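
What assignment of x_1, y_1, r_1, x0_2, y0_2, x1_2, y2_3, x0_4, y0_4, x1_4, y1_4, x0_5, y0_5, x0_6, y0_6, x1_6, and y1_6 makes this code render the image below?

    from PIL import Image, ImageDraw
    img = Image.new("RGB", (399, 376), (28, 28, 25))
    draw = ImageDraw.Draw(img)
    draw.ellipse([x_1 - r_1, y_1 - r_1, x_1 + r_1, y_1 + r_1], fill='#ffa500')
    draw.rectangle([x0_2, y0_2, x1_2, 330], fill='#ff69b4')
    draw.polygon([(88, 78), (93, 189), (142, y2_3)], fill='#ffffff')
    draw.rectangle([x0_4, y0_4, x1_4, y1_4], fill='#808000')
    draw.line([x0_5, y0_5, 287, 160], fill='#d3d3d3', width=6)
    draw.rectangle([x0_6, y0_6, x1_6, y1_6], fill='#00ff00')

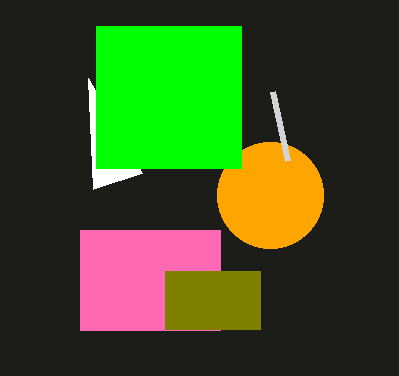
x_1 = 270; y_1 = 195; r_1 = 53; x0_2 = 80; y0_2 = 230; x1_2 = 220; y2_3 = 173; x0_4 = 165; y0_4 = 271; x1_4 = 260; y1_4 = 329; x0_5 = 272; y0_5 = 91; x0_6 = 96; y0_6 = 26; x1_6 = 241; y1_6 = 168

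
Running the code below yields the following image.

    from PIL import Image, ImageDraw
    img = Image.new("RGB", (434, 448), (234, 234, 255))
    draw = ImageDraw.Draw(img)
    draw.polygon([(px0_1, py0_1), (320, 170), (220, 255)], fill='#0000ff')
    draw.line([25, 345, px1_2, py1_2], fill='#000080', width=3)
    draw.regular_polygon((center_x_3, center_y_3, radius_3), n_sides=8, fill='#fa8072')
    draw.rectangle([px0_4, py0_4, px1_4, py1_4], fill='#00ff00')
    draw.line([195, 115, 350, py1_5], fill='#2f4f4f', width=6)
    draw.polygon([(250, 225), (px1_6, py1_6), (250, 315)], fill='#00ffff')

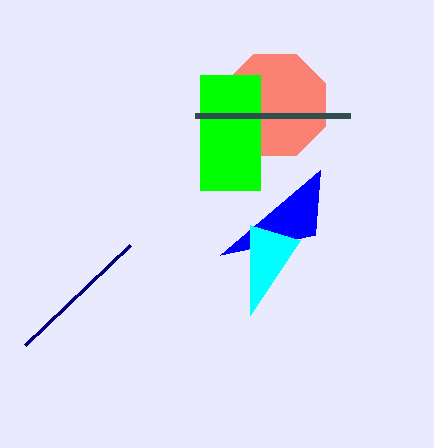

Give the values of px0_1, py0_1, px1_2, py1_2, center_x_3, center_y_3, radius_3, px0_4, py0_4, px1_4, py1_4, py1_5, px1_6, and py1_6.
px0_1 = 315; py0_1 = 235; px1_2 = 130; py1_2 = 245; center_x_3 = 275; center_y_3 = 105; radius_3 = 55; px0_4 = 200; py0_4 = 75; px1_4 = 260; py1_4 = 190; py1_5 = 115; px1_6 = 300; py1_6 = 240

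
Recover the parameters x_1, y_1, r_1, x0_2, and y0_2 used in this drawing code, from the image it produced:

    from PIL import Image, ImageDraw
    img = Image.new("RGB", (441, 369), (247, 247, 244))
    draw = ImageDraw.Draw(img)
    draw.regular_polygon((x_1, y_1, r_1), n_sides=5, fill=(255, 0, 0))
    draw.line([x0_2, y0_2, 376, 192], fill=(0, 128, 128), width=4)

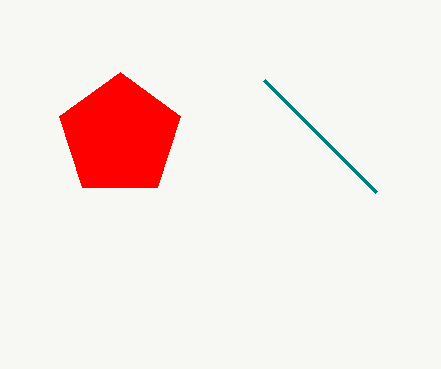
x_1 = 120, y_1 = 136, r_1 = 64, x0_2 = 264, y0_2 = 80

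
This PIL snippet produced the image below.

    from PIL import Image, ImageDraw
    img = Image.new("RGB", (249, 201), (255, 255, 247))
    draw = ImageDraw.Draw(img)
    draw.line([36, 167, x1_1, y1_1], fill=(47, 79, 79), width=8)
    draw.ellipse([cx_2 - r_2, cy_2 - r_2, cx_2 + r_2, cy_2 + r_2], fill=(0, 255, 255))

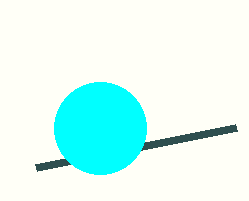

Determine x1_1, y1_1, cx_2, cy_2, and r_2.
x1_1 = 236, y1_1 = 127, cx_2 = 100, cy_2 = 128, r_2 = 46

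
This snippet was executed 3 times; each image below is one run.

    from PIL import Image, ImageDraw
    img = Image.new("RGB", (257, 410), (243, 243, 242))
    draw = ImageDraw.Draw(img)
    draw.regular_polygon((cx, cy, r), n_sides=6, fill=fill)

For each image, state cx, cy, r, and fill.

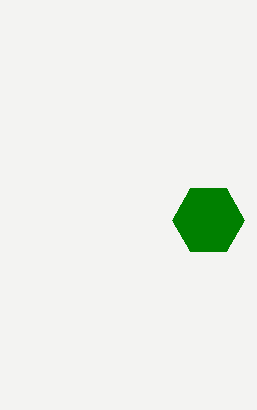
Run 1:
cx = 208, cy = 220, r = 36, fill = 'green'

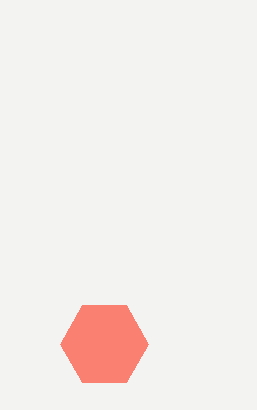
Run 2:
cx = 104; cy = 344; r = 44; fill = 'salmon'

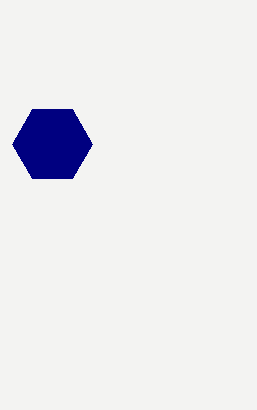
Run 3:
cx = 52, cy = 144, r = 40, fill = 'navy'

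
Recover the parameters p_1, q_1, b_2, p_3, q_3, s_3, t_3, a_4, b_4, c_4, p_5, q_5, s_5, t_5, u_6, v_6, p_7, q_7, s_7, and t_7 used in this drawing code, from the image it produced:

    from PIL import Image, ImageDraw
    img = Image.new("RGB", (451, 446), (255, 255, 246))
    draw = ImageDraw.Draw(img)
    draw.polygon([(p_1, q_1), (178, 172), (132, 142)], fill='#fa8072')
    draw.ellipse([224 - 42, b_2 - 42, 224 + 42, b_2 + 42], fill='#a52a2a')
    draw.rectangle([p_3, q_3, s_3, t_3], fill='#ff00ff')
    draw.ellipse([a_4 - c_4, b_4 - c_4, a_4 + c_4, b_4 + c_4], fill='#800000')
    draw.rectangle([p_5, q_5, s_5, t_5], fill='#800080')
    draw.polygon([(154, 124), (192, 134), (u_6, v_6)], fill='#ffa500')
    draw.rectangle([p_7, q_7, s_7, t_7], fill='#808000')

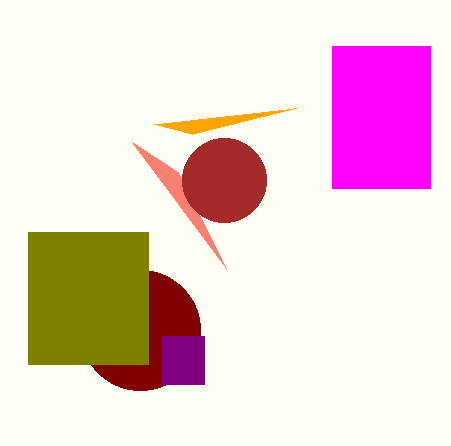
p_1 = 226, q_1 = 268, b_2 = 180, p_3 = 332, q_3 = 46, s_3 = 430, t_3 = 188, a_4 = 140, b_4 = 330, c_4 = 60, p_5 = 162, q_5 = 336, s_5 = 204, t_5 = 384, u_6 = 296, v_6 = 108, p_7 = 28, q_7 = 232, s_7 = 148, t_7 = 364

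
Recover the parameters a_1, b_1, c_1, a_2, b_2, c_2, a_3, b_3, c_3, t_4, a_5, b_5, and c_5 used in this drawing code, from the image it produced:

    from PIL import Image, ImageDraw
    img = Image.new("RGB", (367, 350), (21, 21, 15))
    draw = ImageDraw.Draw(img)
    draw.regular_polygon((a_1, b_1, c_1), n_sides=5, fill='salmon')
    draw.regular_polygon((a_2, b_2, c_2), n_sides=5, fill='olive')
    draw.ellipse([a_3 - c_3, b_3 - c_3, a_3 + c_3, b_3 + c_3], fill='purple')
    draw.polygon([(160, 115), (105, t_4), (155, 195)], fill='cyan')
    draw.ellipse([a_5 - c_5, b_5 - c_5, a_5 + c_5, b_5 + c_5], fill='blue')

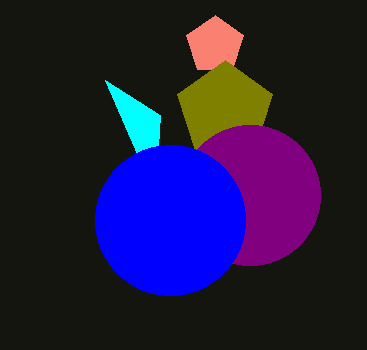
a_1 = 215; b_1 = 45; c_1 = 30; a_2 = 225; b_2 = 110; c_2 = 50; a_3 = 250; b_3 = 195; c_3 = 70; t_4 = 80; a_5 = 170; b_5 = 220; c_5 = 75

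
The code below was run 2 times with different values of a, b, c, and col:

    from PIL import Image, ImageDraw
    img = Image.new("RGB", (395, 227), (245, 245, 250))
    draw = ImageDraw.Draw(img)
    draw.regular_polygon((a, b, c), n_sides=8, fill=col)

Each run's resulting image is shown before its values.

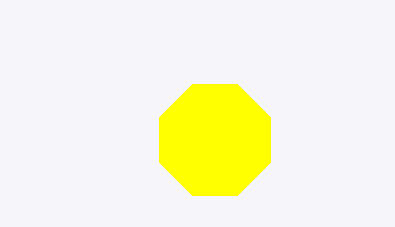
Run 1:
a = 215; b = 140; c = 60; col = 'yellow'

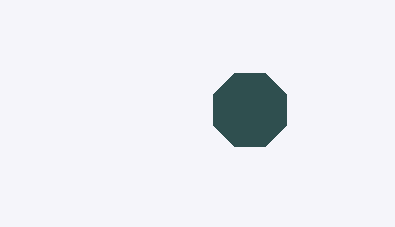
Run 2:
a = 250, b = 110, c = 40, col = 'darkslategray'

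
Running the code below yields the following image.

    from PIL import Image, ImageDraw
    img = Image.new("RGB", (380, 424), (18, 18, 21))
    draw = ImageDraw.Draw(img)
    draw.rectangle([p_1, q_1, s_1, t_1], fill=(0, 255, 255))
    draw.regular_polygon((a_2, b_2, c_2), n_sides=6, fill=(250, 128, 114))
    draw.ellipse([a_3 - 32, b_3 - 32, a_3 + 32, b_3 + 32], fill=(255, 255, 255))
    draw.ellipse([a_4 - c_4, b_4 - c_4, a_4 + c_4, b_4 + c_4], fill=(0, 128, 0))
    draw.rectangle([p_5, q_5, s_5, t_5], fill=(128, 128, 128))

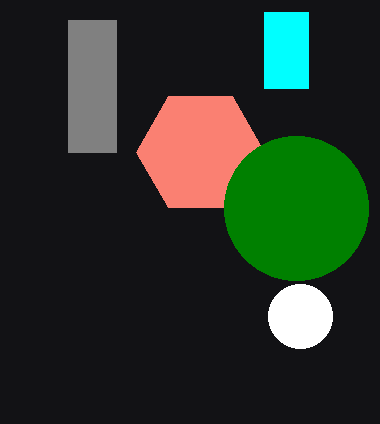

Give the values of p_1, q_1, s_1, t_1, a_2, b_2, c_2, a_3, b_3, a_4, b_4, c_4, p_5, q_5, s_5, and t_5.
p_1 = 264; q_1 = 12; s_1 = 308; t_1 = 88; a_2 = 200; b_2 = 152; c_2 = 64; a_3 = 300; b_3 = 316; a_4 = 296; b_4 = 208; c_4 = 72; p_5 = 68; q_5 = 20; s_5 = 116; t_5 = 152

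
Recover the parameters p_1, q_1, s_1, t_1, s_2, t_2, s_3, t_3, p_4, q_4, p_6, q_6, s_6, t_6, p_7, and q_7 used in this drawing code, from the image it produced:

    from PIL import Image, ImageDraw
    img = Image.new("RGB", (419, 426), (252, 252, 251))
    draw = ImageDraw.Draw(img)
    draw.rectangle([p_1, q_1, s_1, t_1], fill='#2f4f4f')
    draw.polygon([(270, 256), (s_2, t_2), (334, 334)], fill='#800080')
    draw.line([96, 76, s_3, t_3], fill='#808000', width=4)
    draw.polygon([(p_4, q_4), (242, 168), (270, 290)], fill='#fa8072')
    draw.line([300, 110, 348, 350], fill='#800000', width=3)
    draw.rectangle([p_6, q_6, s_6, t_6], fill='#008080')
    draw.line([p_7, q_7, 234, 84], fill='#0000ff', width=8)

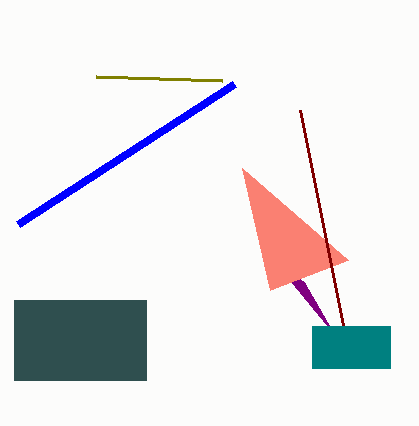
p_1 = 14, q_1 = 300, s_1 = 146, t_1 = 380, s_2 = 304, t_2 = 282, s_3 = 222, t_3 = 80, p_4 = 348, q_4 = 260, p_6 = 312, q_6 = 326, s_6 = 390, t_6 = 368, p_7 = 18, q_7 = 224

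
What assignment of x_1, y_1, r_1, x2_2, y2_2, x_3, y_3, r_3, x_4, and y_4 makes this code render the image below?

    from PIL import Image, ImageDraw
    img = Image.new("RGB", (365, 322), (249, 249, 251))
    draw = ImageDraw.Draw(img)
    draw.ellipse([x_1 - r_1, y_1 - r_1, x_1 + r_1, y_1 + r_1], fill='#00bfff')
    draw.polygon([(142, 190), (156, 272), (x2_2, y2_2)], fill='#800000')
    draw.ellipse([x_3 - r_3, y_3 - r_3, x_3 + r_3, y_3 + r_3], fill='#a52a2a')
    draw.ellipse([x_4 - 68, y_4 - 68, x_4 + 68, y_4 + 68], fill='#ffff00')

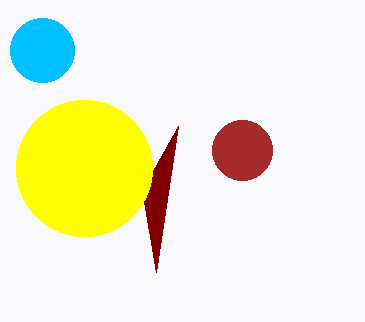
x_1 = 42
y_1 = 50
r_1 = 32
x2_2 = 178
y2_2 = 126
x_3 = 242
y_3 = 150
r_3 = 30
x_4 = 84
y_4 = 168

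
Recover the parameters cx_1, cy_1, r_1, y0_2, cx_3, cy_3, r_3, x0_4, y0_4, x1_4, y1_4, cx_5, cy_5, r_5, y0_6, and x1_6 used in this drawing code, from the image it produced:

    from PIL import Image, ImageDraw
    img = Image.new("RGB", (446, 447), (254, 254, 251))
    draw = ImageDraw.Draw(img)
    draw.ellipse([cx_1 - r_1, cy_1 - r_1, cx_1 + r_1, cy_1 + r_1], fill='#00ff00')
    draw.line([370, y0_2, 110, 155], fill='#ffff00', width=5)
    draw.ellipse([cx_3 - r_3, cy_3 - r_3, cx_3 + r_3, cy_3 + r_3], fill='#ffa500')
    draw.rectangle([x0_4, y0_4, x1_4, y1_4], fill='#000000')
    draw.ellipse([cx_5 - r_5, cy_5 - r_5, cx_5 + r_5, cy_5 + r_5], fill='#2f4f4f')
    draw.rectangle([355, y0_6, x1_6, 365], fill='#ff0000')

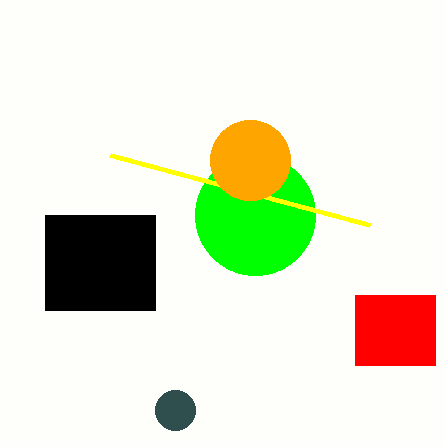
cx_1 = 255, cy_1 = 215, r_1 = 60, y0_2 = 225, cx_3 = 250, cy_3 = 160, r_3 = 40, x0_4 = 45, y0_4 = 215, x1_4 = 155, y1_4 = 310, cx_5 = 175, cy_5 = 410, r_5 = 20, y0_6 = 295, x1_6 = 435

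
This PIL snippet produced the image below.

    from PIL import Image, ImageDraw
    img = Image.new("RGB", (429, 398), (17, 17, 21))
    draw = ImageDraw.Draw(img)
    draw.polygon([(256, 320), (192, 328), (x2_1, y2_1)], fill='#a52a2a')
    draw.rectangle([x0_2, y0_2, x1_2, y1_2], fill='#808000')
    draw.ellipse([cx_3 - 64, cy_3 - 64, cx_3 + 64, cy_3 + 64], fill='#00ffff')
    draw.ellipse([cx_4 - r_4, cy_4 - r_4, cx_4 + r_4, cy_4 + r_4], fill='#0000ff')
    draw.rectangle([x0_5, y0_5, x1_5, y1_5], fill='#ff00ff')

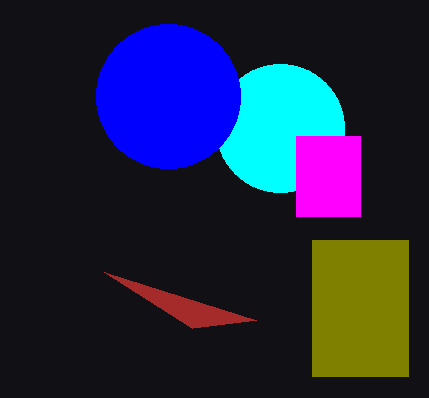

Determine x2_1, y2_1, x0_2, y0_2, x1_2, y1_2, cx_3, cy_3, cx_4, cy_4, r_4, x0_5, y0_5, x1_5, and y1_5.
x2_1 = 104, y2_1 = 272, x0_2 = 312, y0_2 = 240, x1_2 = 408, y1_2 = 376, cx_3 = 280, cy_3 = 128, cx_4 = 168, cy_4 = 96, r_4 = 72, x0_5 = 296, y0_5 = 136, x1_5 = 360, y1_5 = 216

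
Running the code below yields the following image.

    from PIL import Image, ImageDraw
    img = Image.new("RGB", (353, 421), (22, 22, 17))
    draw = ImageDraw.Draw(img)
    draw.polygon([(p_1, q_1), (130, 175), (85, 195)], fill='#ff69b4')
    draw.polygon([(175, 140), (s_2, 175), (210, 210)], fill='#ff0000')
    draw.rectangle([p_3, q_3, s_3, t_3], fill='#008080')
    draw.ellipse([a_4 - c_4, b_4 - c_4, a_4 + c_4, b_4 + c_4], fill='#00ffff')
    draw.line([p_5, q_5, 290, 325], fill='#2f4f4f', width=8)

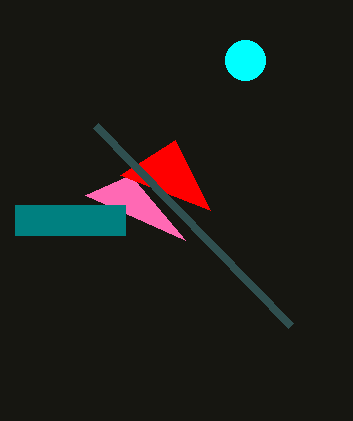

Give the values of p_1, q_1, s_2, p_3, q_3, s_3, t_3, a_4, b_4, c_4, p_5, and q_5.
p_1 = 185, q_1 = 240, s_2 = 120, p_3 = 15, q_3 = 205, s_3 = 125, t_3 = 235, a_4 = 245, b_4 = 60, c_4 = 20, p_5 = 95, q_5 = 125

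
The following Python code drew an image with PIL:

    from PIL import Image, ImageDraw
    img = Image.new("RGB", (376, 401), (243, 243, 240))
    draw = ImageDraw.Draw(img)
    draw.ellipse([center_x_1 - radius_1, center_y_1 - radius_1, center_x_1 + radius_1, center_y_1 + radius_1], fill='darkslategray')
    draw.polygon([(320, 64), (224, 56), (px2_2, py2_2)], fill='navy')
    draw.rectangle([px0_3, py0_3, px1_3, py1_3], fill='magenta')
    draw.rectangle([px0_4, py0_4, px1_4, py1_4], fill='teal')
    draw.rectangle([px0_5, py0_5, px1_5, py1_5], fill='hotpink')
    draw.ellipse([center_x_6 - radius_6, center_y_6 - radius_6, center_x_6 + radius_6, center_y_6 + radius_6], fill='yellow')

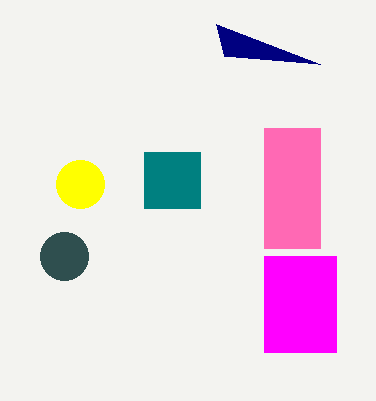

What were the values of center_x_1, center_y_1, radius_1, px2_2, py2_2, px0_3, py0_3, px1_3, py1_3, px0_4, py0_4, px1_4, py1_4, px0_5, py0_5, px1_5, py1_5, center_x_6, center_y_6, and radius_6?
center_x_1 = 64; center_y_1 = 256; radius_1 = 24; px2_2 = 216; py2_2 = 24; px0_3 = 264; py0_3 = 256; px1_3 = 336; py1_3 = 352; px0_4 = 144; py0_4 = 152; px1_4 = 200; py1_4 = 208; px0_5 = 264; py0_5 = 128; px1_5 = 320; py1_5 = 248; center_x_6 = 80; center_y_6 = 184; radius_6 = 24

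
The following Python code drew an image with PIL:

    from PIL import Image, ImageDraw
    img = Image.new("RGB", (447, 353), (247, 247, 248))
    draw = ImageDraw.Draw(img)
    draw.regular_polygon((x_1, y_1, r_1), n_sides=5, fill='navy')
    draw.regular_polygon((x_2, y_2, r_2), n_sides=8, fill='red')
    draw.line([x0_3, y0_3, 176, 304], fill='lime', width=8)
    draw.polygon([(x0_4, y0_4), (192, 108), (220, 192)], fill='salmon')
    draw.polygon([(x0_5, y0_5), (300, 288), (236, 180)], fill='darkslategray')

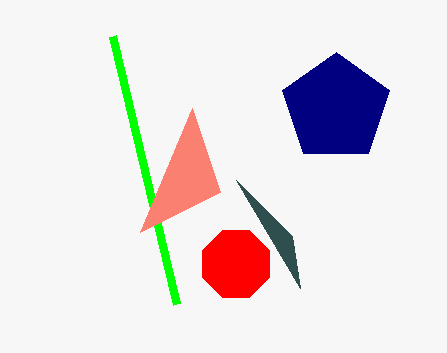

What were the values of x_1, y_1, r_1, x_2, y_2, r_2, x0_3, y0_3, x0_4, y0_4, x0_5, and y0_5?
x_1 = 336; y_1 = 108; r_1 = 56; x_2 = 236; y_2 = 264; r_2 = 36; x0_3 = 112; y0_3 = 36; x0_4 = 140; y0_4 = 232; x0_5 = 292; y0_5 = 236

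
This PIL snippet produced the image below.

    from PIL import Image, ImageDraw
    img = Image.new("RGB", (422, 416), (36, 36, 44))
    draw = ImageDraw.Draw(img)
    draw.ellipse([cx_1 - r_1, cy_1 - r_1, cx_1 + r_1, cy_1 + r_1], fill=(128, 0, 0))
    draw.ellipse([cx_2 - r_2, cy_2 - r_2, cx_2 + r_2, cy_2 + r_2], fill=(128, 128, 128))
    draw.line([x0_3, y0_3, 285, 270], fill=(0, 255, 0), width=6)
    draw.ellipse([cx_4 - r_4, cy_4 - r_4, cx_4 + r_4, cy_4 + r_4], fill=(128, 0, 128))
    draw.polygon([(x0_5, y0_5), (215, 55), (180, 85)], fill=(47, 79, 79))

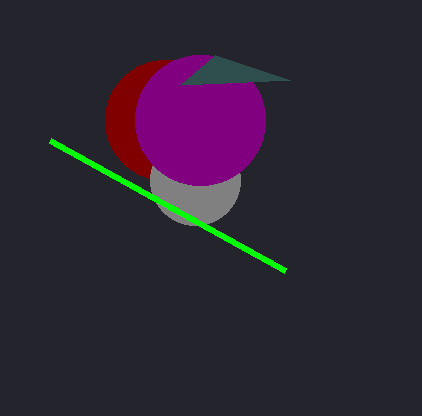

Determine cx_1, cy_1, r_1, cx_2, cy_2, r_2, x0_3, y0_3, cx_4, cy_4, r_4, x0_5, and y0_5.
cx_1 = 165
cy_1 = 120
r_1 = 60
cx_2 = 195
cy_2 = 180
r_2 = 45
x0_3 = 50
y0_3 = 140
cx_4 = 200
cy_4 = 120
r_4 = 65
x0_5 = 290
y0_5 = 80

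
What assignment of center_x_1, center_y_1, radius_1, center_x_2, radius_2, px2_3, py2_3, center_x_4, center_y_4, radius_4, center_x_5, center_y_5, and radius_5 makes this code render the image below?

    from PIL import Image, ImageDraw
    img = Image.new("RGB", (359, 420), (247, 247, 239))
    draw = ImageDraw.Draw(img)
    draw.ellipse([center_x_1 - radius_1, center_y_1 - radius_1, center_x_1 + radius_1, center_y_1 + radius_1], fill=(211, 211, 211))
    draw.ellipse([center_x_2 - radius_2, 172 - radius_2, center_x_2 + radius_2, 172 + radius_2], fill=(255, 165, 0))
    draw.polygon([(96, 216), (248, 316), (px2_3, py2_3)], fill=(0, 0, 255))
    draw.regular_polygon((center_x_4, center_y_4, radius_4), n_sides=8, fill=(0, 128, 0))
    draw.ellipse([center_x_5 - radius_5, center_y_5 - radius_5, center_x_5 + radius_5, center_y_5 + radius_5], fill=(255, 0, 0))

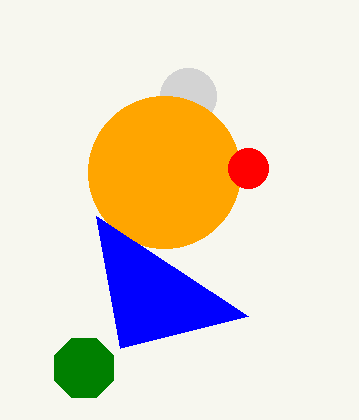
center_x_1 = 188, center_y_1 = 96, radius_1 = 28, center_x_2 = 164, radius_2 = 76, px2_3 = 120, py2_3 = 348, center_x_4 = 84, center_y_4 = 368, radius_4 = 32, center_x_5 = 248, center_y_5 = 168, radius_5 = 20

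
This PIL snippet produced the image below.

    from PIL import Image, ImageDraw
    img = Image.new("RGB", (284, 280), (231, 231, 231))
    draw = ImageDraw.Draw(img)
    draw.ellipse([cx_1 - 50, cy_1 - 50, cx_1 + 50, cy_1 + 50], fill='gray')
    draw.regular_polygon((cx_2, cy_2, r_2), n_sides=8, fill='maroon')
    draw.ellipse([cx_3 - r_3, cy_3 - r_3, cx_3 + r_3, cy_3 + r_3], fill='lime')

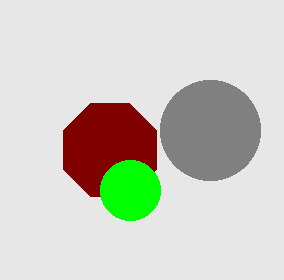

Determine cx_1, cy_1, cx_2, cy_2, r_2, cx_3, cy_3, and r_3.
cx_1 = 210, cy_1 = 130, cx_2 = 110, cy_2 = 150, r_2 = 50, cx_3 = 130, cy_3 = 190, r_3 = 30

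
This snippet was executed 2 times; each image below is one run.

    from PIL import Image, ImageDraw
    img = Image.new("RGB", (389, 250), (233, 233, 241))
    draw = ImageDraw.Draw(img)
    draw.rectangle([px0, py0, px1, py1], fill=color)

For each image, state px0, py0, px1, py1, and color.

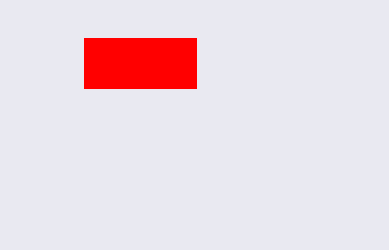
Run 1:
px0 = 84; py0 = 38; px1 = 196; py1 = 88; color = 'red'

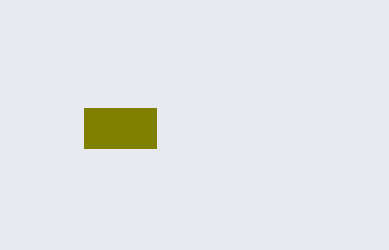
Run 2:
px0 = 84
py0 = 108
px1 = 156
py1 = 148
color = 'olive'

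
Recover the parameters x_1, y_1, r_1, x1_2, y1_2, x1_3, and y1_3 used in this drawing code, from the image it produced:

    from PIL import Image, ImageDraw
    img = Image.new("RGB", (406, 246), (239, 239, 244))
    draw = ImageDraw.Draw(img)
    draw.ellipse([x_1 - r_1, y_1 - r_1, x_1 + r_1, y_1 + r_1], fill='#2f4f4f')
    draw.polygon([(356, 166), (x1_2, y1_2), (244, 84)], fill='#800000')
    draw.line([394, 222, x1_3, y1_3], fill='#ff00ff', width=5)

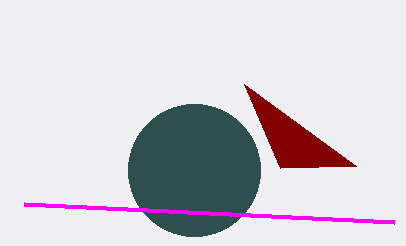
x_1 = 194, y_1 = 170, r_1 = 66, x1_2 = 280, y1_2 = 168, x1_3 = 24, y1_3 = 204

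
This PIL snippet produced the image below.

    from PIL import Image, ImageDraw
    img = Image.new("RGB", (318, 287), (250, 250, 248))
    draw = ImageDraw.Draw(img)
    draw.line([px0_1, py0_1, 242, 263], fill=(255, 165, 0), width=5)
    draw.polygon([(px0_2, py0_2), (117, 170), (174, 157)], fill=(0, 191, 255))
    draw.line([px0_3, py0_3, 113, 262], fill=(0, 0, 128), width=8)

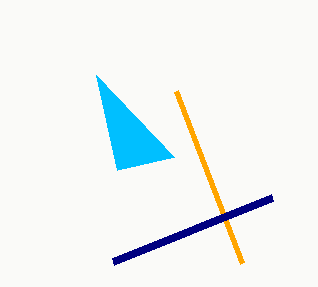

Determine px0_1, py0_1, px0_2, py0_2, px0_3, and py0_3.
px0_1 = 176, py0_1 = 91, px0_2 = 96, py0_2 = 75, px0_3 = 272, py0_3 = 198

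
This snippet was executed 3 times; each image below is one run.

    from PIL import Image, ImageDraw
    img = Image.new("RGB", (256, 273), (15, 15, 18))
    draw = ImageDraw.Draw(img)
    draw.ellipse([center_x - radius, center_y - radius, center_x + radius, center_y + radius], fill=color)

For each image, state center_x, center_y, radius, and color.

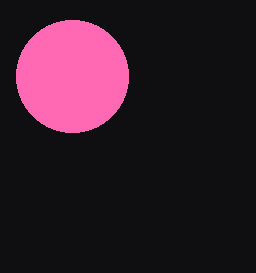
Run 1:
center_x = 72, center_y = 76, radius = 56, color = 'hotpink'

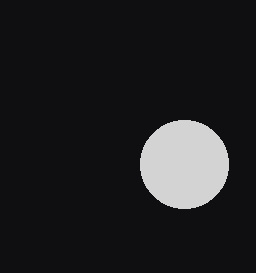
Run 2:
center_x = 184; center_y = 164; radius = 44; color = 'lightgray'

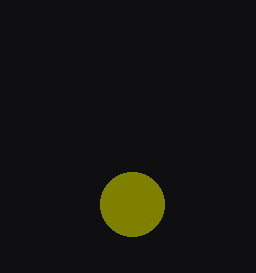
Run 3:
center_x = 132, center_y = 204, radius = 32, color = 'olive'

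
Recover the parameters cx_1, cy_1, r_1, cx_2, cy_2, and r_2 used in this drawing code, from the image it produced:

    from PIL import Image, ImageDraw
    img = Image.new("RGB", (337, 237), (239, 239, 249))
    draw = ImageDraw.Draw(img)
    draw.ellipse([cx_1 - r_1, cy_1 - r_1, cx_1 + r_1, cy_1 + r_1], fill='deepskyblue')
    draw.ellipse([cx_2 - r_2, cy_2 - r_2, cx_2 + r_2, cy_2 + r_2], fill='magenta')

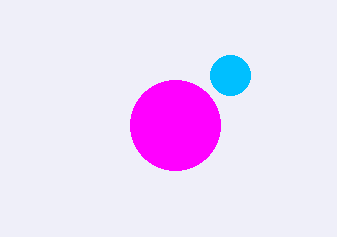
cx_1 = 230
cy_1 = 75
r_1 = 20
cx_2 = 175
cy_2 = 125
r_2 = 45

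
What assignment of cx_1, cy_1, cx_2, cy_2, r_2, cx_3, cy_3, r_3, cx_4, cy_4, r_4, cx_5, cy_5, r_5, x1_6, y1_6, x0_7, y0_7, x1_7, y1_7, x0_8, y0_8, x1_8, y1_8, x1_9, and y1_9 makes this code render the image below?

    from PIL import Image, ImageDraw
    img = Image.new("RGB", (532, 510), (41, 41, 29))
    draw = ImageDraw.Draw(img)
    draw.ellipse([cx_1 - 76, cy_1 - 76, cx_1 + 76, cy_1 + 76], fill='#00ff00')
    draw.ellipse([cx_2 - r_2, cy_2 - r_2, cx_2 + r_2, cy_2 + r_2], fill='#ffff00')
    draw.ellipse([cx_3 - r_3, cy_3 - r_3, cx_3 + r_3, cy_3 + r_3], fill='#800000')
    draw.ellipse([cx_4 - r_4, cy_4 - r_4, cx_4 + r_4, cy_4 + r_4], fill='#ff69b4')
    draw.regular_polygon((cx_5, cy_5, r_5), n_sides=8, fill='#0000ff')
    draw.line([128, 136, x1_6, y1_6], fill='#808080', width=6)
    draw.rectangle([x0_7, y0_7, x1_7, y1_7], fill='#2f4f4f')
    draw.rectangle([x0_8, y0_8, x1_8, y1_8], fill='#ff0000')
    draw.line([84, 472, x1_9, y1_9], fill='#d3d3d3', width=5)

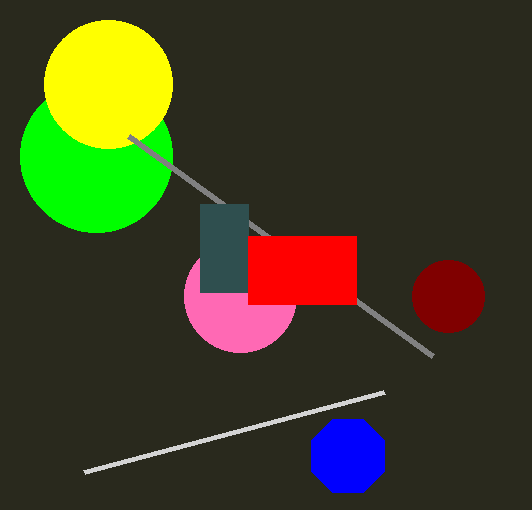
cx_1 = 96, cy_1 = 156, cx_2 = 108, cy_2 = 84, r_2 = 64, cx_3 = 448, cy_3 = 296, r_3 = 36, cx_4 = 240, cy_4 = 296, r_4 = 56, cx_5 = 348, cy_5 = 456, r_5 = 40, x1_6 = 432, y1_6 = 356, x0_7 = 200, y0_7 = 204, x1_7 = 248, y1_7 = 292, x0_8 = 248, y0_8 = 236, x1_8 = 356, y1_8 = 304, x1_9 = 384, y1_9 = 392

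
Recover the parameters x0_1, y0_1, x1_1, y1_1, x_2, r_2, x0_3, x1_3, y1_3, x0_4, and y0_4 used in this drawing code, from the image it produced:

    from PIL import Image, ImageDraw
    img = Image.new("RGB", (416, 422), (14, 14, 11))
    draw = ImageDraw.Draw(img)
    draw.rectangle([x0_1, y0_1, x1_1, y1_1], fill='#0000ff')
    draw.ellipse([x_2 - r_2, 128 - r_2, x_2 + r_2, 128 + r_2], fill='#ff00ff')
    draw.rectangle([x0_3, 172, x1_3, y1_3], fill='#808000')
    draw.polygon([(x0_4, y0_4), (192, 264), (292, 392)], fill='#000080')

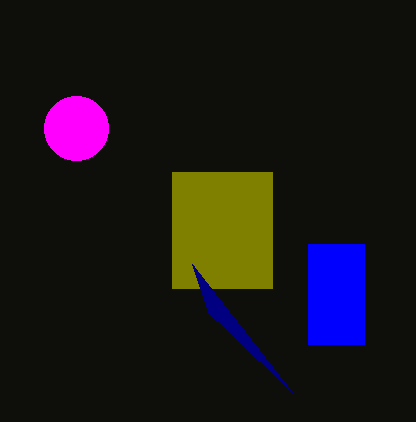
x0_1 = 308
y0_1 = 244
x1_1 = 364
y1_1 = 344
x_2 = 76
r_2 = 32
x0_3 = 172
x1_3 = 272
y1_3 = 288
x0_4 = 208
y0_4 = 312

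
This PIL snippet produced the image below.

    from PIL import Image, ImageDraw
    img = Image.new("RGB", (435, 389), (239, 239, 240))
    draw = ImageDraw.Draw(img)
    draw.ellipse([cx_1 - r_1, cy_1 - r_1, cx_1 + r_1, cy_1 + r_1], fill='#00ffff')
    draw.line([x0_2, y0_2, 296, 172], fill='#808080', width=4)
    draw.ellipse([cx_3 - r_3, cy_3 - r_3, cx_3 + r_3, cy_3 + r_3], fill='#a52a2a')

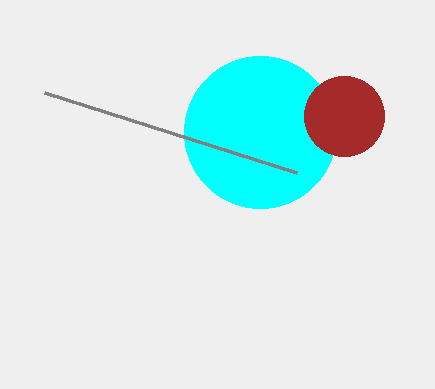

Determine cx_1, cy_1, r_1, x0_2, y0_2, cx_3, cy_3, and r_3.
cx_1 = 260
cy_1 = 132
r_1 = 76
x0_2 = 44
y0_2 = 92
cx_3 = 344
cy_3 = 116
r_3 = 40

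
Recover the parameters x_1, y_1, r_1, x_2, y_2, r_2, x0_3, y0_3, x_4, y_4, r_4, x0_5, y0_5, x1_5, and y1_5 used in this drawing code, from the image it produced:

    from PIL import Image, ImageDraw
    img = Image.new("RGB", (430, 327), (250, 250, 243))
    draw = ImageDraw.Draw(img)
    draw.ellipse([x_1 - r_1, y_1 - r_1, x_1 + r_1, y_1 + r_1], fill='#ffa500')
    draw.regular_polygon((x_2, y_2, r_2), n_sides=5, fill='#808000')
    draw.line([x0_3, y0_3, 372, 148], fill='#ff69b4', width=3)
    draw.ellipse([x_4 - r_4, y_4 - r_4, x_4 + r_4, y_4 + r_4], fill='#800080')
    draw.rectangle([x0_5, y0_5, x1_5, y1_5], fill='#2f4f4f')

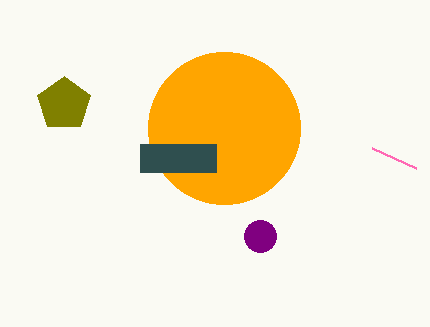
x_1 = 224
y_1 = 128
r_1 = 76
x_2 = 64
y_2 = 104
r_2 = 28
x0_3 = 416
y0_3 = 168
x_4 = 260
y_4 = 236
r_4 = 16
x0_5 = 140
y0_5 = 144
x1_5 = 216
y1_5 = 172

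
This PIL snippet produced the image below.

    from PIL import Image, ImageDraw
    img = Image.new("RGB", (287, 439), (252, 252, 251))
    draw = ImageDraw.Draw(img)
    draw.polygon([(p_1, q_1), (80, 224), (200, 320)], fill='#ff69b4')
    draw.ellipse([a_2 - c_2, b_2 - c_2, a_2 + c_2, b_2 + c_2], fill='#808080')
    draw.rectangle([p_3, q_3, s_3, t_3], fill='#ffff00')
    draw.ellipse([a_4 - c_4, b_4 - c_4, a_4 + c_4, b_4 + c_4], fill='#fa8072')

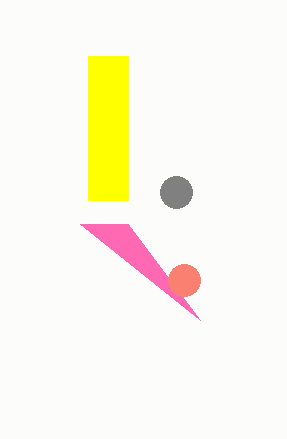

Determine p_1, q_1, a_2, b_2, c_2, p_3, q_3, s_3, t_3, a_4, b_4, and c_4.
p_1 = 128, q_1 = 224, a_2 = 176, b_2 = 192, c_2 = 16, p_3 = 88, q_3 = 56, s_3 = 128, t_3 = 200, a_4 = 184, b_4 = 280, c_4 = 16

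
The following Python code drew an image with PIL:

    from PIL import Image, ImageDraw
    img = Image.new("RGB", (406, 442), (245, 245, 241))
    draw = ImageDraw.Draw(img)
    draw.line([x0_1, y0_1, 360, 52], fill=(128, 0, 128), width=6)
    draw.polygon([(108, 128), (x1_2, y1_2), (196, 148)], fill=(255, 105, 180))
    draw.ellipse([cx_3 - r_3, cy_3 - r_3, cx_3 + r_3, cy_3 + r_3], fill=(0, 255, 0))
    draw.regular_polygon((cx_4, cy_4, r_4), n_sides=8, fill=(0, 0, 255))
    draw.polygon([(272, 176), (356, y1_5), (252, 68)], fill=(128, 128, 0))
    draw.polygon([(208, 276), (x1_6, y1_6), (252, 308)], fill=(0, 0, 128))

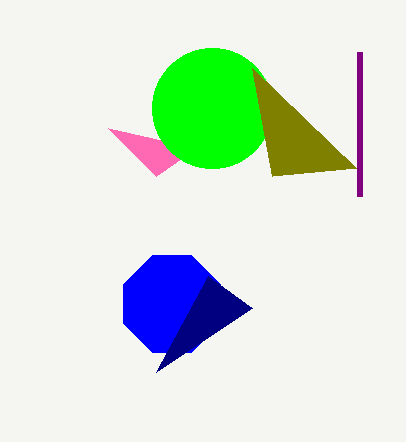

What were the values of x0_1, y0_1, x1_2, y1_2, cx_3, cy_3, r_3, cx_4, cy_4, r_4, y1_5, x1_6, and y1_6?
x0_1 = 360
y0_1 = 196
x1_2 = 156
y1_2 = 176
cx_3 = 212
cy_3 = 108
r_3 = 60
cx_4 = 172
cy_4 = 304
r_4 = 52
y1_5 = 168
x1_6 = 156
y1_6 = 372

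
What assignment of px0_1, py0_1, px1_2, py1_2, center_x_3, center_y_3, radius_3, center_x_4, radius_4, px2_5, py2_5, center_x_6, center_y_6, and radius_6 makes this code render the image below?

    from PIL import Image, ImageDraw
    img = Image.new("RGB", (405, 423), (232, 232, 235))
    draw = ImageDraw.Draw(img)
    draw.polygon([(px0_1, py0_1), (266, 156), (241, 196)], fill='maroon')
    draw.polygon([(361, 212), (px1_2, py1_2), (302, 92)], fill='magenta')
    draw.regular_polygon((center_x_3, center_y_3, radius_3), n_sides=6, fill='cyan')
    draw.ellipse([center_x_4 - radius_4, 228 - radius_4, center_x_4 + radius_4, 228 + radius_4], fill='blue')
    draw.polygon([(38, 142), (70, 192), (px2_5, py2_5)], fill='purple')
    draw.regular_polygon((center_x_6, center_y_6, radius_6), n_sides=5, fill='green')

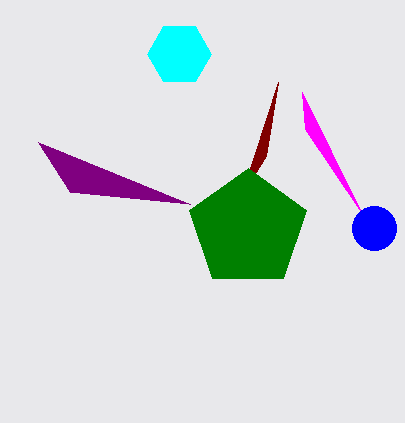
px0_1 = 278, py0_1 = 82, px1_2 = 305, py1_2 = 129, center_x_3 = 179, center_y_3 = 54, radius_3 = 32, center_x_4 = 374, radius_4 = 22, px2_5 = 190, py2_5 = 204, center_x_6 = 248, center_y_6 = 229, radius_6 = 61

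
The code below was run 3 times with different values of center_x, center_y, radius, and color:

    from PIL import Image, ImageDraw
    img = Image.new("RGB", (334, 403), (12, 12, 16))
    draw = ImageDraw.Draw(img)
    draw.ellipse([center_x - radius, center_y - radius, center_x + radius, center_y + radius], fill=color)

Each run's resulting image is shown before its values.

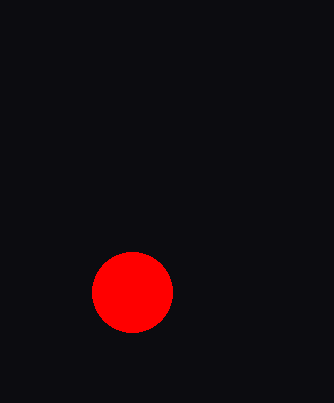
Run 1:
center_x = 132; center_y = 292; radius = 40; color = 'red'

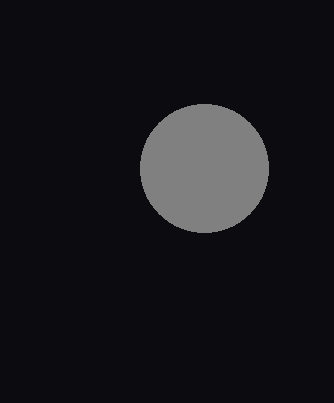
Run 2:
center_x = 204
center_y = 168
radius = 64
color = 'gray'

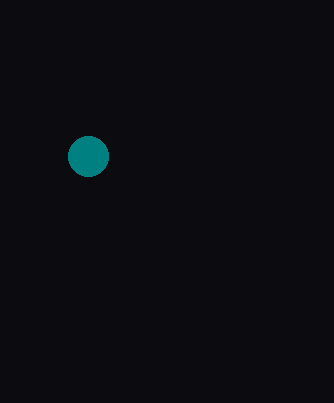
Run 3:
center_x = 88, center_y = 156, radius = 20, color = 'teal'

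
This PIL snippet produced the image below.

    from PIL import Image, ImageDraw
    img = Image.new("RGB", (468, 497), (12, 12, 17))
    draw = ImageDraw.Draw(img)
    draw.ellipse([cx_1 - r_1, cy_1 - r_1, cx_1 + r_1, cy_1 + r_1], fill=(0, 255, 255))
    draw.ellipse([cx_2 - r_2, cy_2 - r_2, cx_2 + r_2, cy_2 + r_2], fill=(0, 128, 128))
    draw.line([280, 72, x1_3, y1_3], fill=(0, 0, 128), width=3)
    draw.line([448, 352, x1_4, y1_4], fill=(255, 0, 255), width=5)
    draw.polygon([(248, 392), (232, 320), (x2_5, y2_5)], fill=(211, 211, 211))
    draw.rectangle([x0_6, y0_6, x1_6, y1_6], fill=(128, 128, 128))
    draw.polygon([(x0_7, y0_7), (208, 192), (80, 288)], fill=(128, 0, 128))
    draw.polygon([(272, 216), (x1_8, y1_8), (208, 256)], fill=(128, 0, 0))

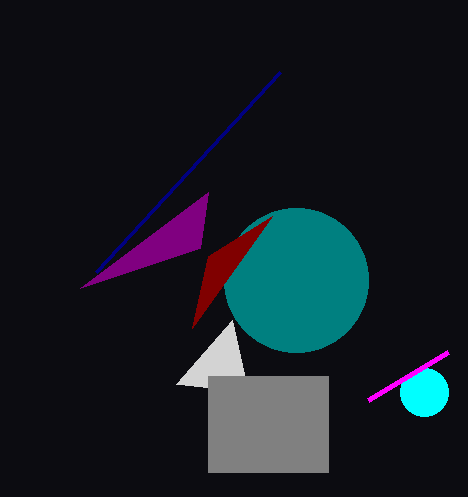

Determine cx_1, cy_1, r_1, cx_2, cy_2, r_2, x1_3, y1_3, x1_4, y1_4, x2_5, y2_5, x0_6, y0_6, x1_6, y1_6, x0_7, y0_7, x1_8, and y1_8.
cx_1 = 424
cy_1 = 392
r_1 = 24
cx_2 = 296
cy_2 = 280
r_2 = 72
x1_3 = 96
y1_3 = 272
x1_4 = 368
y1_4 = 400
x2_5 = 176
y2_5 = 384
x0_6 = 208
y0_6 = 376
x1_6 = 328
y1_6 = 472
x0_7 = 200
y0_7 = 248
x1_8 = 192
y1_8 = 328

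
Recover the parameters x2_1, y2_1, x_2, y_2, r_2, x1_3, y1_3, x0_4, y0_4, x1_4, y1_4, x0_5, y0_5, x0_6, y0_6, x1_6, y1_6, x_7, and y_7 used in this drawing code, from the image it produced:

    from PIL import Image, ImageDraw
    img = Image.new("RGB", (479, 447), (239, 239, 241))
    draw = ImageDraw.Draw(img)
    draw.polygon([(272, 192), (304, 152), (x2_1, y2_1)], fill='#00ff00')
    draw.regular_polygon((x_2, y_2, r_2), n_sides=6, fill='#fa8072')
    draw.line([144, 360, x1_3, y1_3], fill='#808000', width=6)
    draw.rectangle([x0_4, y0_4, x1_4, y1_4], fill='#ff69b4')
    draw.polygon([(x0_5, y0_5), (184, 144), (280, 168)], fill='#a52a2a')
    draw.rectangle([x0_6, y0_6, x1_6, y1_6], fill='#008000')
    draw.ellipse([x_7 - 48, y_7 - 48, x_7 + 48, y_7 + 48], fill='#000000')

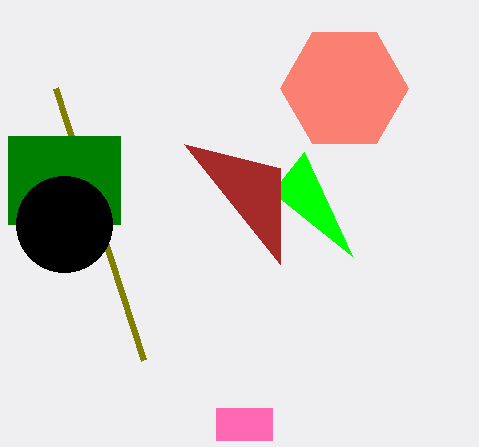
x2_1 = 352, y2_1 = 256, x_2 = 344, y_2 = 88, r_2 = 64, x1_3 = 56, y1_3 = 88, x0_4 = 216, y0_4 = 408, x1_4 = 272, y1_4 = 440, x0_5 = 280, y0_5 = 264, x0_6 = 8, y0_6 = 136, x1_6 = 120, y1_6 = 224, x_7 = 64, y_7 = 224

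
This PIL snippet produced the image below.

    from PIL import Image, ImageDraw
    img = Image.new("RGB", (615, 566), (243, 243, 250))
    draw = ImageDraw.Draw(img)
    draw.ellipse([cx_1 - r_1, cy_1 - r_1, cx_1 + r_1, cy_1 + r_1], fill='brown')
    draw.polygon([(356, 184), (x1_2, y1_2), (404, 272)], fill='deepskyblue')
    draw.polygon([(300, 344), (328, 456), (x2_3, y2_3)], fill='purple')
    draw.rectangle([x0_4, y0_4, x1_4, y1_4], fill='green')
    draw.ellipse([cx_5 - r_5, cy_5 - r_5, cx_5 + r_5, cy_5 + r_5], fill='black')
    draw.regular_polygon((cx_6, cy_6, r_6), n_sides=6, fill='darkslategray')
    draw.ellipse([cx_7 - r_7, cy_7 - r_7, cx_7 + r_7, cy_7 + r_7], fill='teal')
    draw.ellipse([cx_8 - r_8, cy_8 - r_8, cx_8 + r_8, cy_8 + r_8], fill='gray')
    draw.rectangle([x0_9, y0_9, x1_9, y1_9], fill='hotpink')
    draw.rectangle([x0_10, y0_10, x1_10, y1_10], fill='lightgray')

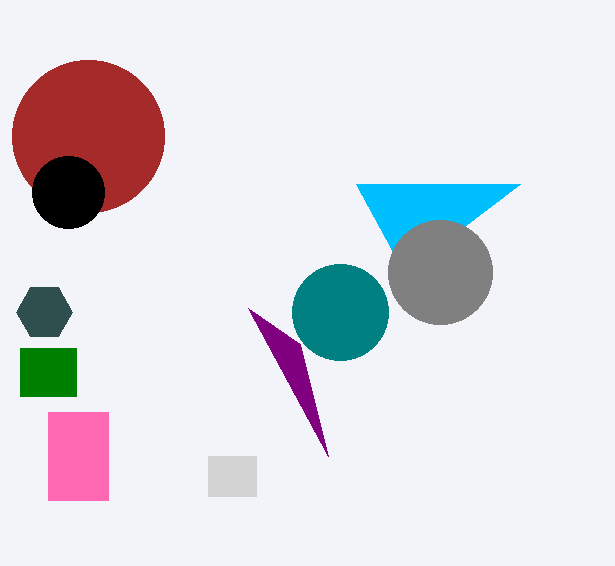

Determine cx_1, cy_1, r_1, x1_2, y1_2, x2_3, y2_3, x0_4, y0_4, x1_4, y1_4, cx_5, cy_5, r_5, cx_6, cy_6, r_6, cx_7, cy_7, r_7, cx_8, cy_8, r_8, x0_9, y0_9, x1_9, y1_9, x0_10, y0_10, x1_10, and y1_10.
cx_1 = 88, cy_1 = 136, r_1 = 76, x1_2 = 520, y1_2 = 184, x2_3 = 248, y2_3 = 308, x0_4 = 20, y0_4 = 348, x1_4 = 76, y1_4 = 396, cx_5 = 68, cy_5 = 192, r_5 = 36, cx_6 = 44, cy_6 = 312, r_6 = 28, cx_7 = 340, cy_7 = 312, r_7 = 48, cx_8 = 440, cy_8 = 272, r_8 = 52, x0_9 = 48, y0_9 = 412, x1_9 = 108, y1_9 = 500, x0_10 = 208, y0_10 = 456, x1_10 = 256, y1_10 = 496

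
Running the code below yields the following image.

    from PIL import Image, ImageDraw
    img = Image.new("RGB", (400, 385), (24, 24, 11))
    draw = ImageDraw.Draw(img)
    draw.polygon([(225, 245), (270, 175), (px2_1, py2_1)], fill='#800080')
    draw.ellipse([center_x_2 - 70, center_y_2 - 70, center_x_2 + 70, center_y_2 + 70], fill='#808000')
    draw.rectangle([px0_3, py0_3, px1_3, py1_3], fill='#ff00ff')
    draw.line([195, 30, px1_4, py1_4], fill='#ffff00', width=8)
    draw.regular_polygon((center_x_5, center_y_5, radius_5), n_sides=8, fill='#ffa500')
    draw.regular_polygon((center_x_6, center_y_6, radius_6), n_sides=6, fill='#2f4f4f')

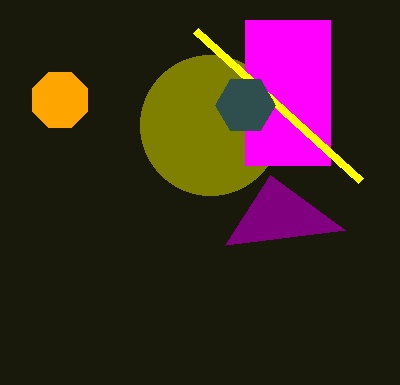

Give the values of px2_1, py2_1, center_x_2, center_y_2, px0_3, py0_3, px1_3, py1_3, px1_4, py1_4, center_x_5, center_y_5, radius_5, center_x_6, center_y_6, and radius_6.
px2_1 = 345; py2_1 = 230; center_x_2 = 210; center_y_2 = 125; px0_3 = 245; py0_3 = 20; px1_3 = 330; py1_3 = 165; px1_4 = 360; py1_4 = 180; center_x_5 = 60; center_y_5 = 100; radius_5 = 30; center_x_6 = 245; center_y_6 = 105; radius_6 = 30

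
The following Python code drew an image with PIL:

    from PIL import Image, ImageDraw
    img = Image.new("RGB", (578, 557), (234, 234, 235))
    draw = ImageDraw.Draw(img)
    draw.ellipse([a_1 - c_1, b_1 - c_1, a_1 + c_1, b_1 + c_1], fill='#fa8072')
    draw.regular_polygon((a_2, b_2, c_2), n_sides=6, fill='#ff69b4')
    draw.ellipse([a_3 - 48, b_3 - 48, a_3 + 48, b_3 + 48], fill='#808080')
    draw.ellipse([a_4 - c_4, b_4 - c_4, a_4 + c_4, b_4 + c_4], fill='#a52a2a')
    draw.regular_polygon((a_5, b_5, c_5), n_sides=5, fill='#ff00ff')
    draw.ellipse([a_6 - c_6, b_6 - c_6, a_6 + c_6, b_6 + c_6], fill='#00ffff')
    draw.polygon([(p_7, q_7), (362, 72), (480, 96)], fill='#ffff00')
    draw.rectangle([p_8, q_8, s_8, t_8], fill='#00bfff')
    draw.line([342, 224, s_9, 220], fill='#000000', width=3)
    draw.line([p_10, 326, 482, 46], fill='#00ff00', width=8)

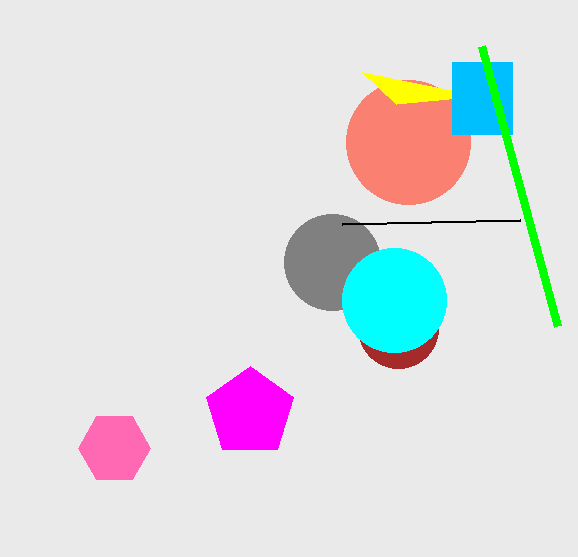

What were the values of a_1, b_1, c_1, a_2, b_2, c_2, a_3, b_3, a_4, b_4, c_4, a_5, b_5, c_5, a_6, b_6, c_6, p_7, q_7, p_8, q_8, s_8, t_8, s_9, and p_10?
a_1 = 408, b_1 = 142, c_1 = 62, a_2 = 114, b_2 = 448, c_2 = 36, a_3 = 332, b_3 = 262, a_4 = 398, b_4 = 328, c_4 = 40, a_5 = 250, b_5 = 412, c_5 = 46, a_6 = 394, b_6 = 300, c_6 = 52, p_7 = 396, q_7 = 104, p_8 = 452, q_8 = 62, s_8 = 512, t_8 = 134, s_9 = 520, p_10 = 558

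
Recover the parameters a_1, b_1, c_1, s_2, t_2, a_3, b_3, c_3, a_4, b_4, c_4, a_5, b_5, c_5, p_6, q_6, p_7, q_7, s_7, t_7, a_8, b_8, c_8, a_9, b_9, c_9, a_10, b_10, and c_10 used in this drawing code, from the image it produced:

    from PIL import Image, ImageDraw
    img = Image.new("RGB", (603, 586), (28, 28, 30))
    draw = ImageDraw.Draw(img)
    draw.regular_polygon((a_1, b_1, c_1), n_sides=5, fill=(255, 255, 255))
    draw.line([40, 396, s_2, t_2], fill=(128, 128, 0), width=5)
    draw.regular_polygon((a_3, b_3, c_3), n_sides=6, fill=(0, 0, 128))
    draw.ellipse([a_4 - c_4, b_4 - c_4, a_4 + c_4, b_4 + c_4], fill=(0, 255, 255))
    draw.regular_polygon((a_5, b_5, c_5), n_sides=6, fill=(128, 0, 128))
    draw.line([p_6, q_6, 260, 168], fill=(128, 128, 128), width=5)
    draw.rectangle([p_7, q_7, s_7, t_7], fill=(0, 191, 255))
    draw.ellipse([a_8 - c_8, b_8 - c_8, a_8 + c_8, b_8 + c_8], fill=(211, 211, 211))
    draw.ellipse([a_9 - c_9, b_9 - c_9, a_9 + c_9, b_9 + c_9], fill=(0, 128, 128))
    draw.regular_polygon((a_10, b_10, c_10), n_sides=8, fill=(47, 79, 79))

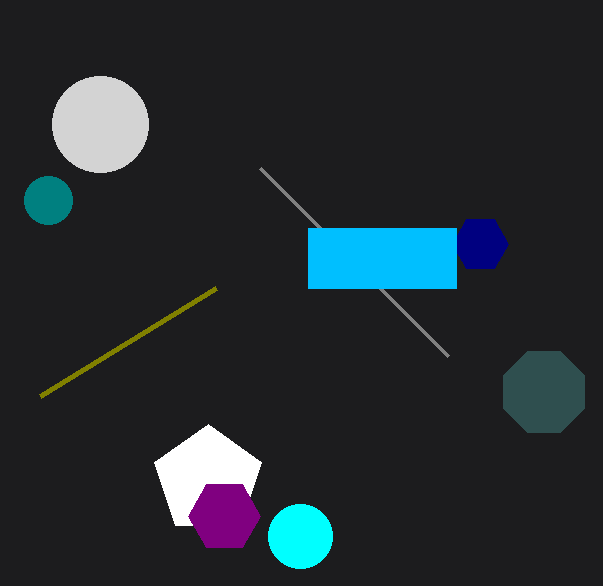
a_1 = 208, b_1 = 480, c_1 = 56, s_2 = 216, t_2 = 288, a_3 = 480, b_3 = 244, c_3 = 28, a_4 = 300, b_4 = 536, c_4 = 32, a_5 = 224, b_5 = 516, c_5 = 36, p_6 = 448, q_6 = 356, p_7 = 308, q_7 = 228, s_7 = 456, t_7 = 288, a_8 = 100, b_8 = 124, c_8 = 48, a_9 = 48, b_9 = 200, c_9 = 24, a_10 = 544, b_10 = 392, c_10 = 44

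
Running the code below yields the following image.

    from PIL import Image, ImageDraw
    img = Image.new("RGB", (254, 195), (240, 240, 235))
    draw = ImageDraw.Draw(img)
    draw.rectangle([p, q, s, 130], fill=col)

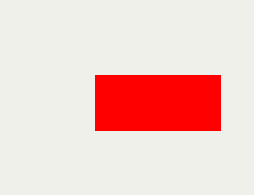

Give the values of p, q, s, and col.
p = 95; q = 75; s = 220; col = 'red'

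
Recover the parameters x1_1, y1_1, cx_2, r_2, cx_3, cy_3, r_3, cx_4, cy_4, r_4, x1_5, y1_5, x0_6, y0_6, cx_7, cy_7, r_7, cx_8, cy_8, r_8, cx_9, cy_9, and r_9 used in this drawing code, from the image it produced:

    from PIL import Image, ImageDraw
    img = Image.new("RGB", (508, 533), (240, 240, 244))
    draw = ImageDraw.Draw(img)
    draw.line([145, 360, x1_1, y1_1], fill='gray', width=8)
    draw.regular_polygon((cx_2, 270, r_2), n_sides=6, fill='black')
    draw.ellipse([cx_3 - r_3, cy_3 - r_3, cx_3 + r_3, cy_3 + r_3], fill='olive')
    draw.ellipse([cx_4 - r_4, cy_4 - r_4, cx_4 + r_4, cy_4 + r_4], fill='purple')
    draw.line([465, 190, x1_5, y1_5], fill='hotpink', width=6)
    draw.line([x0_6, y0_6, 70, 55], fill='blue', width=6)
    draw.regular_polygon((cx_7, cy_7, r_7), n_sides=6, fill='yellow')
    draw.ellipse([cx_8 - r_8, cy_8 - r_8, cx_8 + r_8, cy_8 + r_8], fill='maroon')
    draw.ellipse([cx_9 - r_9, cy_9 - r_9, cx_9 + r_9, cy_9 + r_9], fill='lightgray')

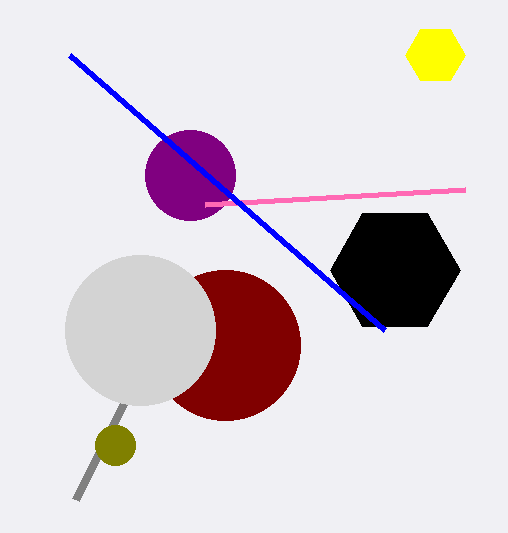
x1_1 = 75, y1_1 = 500, cx_2 = 395, r_2 = 65, cx_3 = 115, cy_3 = 445, r_3 = 20, cx_4 = 190, cy_4 = 175, r_4 = 45, x1_5 = 205, y1_5 = 205, x0_6 = 385, y0_6 = 330, cx_7 = 435, cy_7 = 55, r_7 = 30, cx_8 = 225, cy_8 = 345, r_8 = 75, cx_9 = 140, cy_9 = 330, r_9 = 75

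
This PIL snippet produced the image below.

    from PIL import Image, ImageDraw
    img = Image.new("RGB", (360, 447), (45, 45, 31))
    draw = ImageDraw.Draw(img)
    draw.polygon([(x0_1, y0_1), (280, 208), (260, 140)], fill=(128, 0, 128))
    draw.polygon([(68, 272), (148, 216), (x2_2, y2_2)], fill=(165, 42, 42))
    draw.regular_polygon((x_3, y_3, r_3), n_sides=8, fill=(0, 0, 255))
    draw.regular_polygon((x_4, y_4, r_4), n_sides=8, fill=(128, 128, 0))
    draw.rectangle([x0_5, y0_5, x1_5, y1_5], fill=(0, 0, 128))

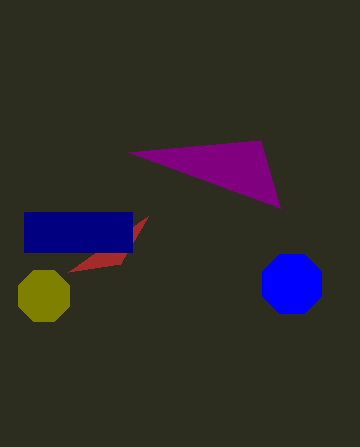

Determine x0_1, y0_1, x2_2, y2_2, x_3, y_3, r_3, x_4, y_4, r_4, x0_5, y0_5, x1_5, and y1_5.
x0_1 = 128, y0_1 = 152, x2_2 = 120, y2_2 = 264, x_3 = 292, y_3 = 284, r_3 = 32, x_4 = 44, y_4 = 296, r_4 = 28, x0_5 = 24, y0_5 = 212, x1_5 = 132, y1_5 = 252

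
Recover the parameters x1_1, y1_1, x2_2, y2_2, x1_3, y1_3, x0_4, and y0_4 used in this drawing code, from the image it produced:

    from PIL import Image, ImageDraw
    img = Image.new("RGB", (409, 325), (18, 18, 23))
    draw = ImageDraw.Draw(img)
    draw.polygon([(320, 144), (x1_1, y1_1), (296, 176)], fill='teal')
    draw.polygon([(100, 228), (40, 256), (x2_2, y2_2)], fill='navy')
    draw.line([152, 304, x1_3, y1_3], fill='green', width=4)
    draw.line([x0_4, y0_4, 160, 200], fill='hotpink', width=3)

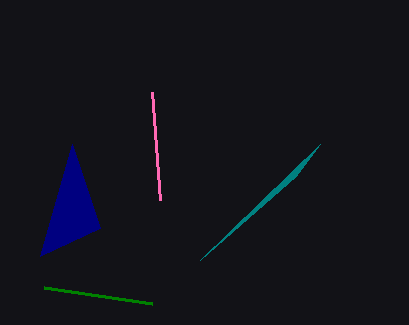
x1_1 = 200, y1_1 = 260, x2_2 = 72, y2_2 = 144, x1_3 = 44, y1_3 = 288, x0_4 = 152, y0_4 = 92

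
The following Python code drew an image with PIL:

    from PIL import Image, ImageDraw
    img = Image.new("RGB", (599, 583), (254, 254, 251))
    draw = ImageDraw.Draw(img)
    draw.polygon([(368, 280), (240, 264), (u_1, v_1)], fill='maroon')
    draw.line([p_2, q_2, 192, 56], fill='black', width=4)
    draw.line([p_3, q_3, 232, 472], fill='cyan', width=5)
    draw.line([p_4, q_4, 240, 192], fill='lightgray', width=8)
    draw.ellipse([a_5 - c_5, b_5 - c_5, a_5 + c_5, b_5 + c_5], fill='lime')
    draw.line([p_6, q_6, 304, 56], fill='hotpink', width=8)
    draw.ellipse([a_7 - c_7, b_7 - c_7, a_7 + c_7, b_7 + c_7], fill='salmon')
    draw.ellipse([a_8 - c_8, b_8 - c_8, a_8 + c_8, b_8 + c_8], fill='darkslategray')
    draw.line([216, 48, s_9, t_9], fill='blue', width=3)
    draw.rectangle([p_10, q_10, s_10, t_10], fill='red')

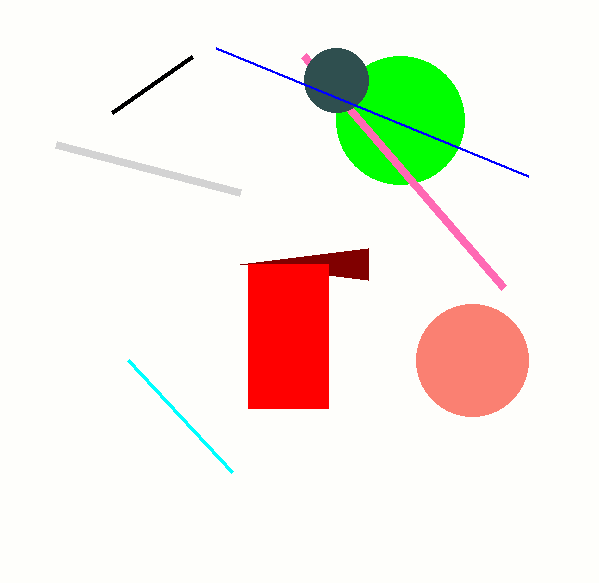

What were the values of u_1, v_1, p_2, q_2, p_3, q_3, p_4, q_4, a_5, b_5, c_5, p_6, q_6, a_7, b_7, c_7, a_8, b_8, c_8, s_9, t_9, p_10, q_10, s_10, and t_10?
u_1 = 368
v_1 = 248
p_2 = 112
q_2 = 112
p_3 = 128
q_3 = 360
p_4 = 56
q_4 = 144
a_5 = 400
b_5 = 120
c_5 = 64
p_6 = 504
q_6 = 288
a_7 = 472
b_7 = 360
c_7 = 56
a_8 = 336
b_8 = 80
c_8 = 32
s_9 = 528
t_9 = 176
p_10 = 248
q_10 = 264
s_10 = 328
t_10 = 408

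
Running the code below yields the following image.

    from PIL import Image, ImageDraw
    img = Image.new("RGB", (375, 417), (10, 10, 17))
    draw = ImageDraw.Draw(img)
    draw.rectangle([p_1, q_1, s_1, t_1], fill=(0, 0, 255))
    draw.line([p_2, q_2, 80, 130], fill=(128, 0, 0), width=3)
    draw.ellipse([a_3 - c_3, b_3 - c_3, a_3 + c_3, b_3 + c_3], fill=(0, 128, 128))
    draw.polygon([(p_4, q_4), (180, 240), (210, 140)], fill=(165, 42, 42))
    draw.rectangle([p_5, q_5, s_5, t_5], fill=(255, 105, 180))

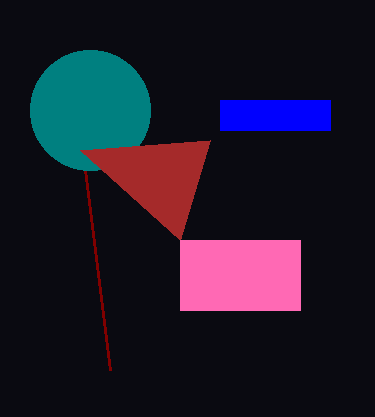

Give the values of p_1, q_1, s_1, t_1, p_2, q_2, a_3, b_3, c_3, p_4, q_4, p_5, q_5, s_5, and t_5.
p_1 = 220, q_1 = 100, s_1 = 330, t_1 = 130, p_2 = 110, q_2 = 370, a_3 = 90, b_3 = 110, c_3 = 60, p_4 = 80, q_4 = 150, p_5 = 180, q_5 = 240, s_5 = 300, t_5 = 310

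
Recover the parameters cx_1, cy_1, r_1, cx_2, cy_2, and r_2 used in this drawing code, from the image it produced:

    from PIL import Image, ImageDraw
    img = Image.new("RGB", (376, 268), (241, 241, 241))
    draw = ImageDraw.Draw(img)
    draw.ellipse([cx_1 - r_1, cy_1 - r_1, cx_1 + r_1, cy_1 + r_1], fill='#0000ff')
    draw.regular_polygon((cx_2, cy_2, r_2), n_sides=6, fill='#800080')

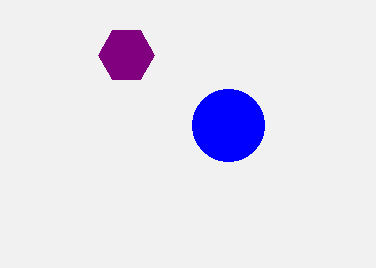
cx_1 = 228; cy_1 = 125; r_1 = 36; cx_2 = 126; cy_2 = 55; r_2 = 28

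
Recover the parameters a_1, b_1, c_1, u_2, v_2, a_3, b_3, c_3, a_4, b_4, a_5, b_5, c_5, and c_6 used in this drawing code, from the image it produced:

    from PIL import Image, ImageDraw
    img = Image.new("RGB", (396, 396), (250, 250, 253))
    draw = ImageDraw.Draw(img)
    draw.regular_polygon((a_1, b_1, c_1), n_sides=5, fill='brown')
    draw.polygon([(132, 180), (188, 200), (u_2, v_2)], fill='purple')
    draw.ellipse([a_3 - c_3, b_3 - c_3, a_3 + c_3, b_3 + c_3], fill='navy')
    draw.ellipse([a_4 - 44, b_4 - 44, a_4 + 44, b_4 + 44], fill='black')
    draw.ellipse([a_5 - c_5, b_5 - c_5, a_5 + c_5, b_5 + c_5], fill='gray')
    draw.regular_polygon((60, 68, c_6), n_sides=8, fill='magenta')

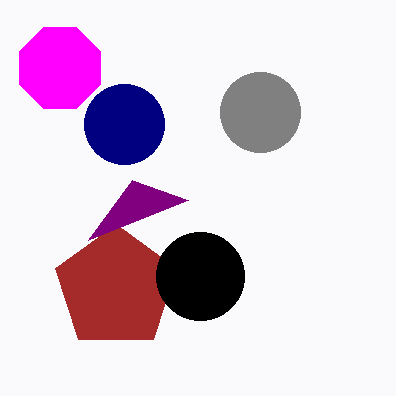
a_1 = 116
b_1 = 288
c_1 = 64
u_2 = 88
v_2 = 240
a_3 = 124
b_3 = 124
c_3 = 40
a_4 = 200
b_4 = 276
a_5 = 260
b_5 = 112
c_5 = 40
c_6 = 44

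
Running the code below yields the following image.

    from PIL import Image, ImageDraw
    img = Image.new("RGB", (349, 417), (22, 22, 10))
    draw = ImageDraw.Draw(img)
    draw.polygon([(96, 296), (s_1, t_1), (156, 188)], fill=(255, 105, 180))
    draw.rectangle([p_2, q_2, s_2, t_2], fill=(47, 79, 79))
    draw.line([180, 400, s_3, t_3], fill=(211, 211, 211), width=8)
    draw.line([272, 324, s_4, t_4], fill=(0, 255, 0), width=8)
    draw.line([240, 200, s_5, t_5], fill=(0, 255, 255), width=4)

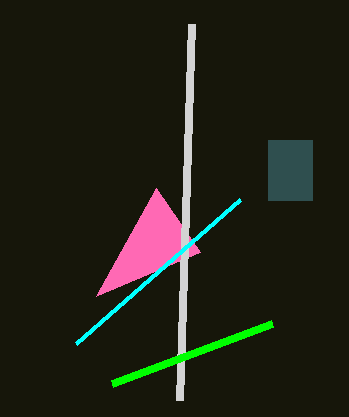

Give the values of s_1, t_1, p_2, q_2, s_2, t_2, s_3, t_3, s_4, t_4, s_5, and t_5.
s_1 = 200, t_1 = 252, p_2 = 268, q_2 = 140, s_2 = 312, t_2 = 200, s_3 = 192, t_3 = 24, s_4 = 112, t_4 = 384, s_5 = 76, t_5 = 344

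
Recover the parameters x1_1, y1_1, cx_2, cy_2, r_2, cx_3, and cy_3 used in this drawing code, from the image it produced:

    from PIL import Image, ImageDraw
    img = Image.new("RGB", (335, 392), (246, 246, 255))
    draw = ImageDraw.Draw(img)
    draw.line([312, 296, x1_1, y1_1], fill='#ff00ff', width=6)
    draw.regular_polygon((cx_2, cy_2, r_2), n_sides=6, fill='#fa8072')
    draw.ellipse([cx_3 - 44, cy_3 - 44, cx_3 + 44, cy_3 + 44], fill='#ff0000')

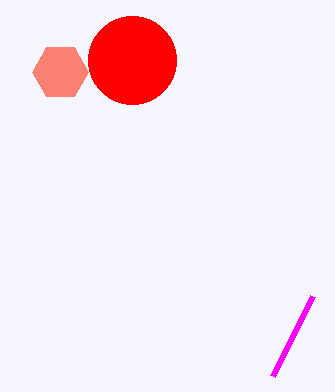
x1_1 = 272, y1_1 = 376, cx_2 = 60, cy_2 = 72, r_2 = 28, cx_3 = 132, cy_3 = 60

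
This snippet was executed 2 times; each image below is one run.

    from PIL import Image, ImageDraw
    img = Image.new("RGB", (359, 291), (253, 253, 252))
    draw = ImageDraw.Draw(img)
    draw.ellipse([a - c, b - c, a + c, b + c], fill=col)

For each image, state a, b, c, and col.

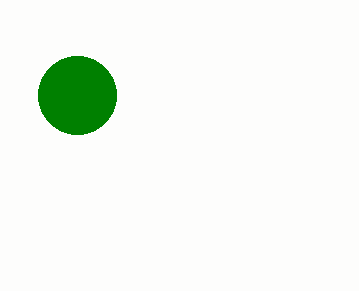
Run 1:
a = 77, b = 95, c = 39, col = 'green'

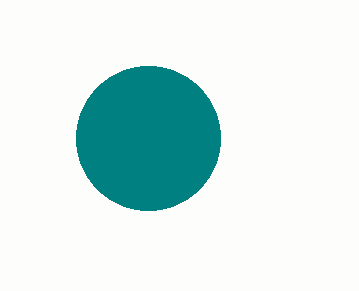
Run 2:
a = 148; b = 138; c = 72; col = 'teal'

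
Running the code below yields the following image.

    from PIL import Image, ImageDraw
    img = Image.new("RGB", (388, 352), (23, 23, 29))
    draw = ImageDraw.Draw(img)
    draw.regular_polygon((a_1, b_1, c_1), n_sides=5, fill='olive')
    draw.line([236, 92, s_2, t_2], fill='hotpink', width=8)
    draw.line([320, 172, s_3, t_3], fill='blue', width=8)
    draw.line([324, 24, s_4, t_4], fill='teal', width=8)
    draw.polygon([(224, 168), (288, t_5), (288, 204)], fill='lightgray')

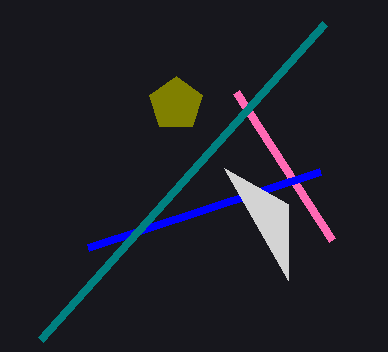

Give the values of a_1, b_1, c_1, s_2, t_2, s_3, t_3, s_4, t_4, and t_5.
a_1 = 176; b_1 = 104; c_1 = 28; s_2 = 332; t_2 = 240; s_3 = 88; t_3 = 248; s_4 = 40; t_4 = 340; t_5 = 280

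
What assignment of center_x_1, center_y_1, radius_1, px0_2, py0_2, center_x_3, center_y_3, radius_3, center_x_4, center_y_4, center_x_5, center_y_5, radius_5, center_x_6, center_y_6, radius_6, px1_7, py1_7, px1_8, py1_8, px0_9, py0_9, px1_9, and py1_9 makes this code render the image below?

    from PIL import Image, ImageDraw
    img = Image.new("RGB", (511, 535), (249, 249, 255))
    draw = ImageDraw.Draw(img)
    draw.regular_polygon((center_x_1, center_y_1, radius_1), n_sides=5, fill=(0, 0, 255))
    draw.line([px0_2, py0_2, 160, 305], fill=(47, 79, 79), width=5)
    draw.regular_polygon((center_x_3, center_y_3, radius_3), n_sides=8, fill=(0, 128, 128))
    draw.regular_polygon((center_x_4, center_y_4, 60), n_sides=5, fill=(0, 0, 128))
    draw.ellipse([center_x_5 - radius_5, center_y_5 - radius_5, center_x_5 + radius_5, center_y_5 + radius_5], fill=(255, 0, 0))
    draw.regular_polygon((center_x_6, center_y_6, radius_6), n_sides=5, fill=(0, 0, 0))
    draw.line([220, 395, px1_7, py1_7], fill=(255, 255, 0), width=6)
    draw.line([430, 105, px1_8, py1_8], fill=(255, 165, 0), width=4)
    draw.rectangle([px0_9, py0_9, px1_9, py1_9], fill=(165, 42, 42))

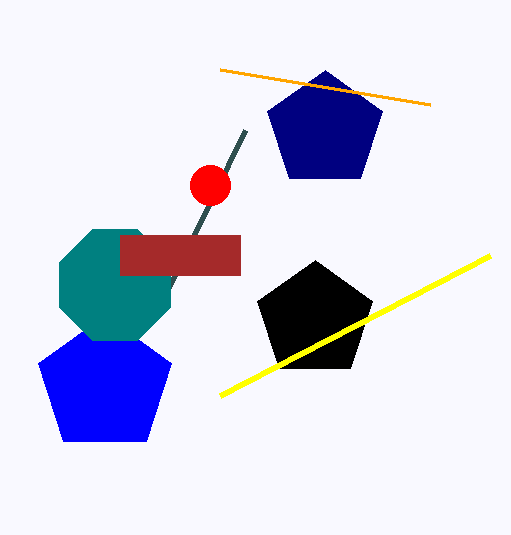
center_x_1 = 105, center_y_1 = 385, radius_1 = 70, px0_2 = 245, py0_2 = 130, center_x_3 = 115, center_y_3 = 285, radius_3 = 60, center_x_4 = 325, center_y_4 = 130, center_x_5 = 210, center_y_5 = 185, radius_5 = 20, center_x_6 = 315, center_y_6 = 320, radius_6 = 60, px1_7 = 490, py1_7 = 255, px1_8 = 220, py1_8 = 70, px0_9 = 120, py0_9 = 235, px1_9 = 240, py1_9 = 275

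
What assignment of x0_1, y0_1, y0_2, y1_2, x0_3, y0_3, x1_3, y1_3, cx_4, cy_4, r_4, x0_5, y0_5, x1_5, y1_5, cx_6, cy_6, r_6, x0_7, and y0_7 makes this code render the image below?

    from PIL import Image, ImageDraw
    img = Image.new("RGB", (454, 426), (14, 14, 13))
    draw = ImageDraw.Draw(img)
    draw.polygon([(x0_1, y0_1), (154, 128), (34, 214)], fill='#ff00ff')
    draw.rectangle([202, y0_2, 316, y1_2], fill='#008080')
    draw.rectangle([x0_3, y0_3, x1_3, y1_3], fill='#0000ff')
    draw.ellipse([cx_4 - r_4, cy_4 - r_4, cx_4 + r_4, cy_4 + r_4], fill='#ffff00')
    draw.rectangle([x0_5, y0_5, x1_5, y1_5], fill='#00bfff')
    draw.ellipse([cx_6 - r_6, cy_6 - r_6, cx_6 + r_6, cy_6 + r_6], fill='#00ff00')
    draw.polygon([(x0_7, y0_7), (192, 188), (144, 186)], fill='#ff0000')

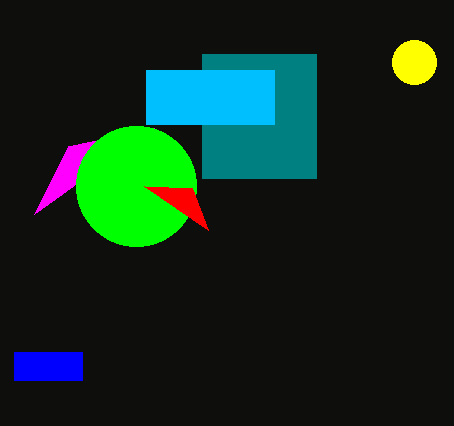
x0_1 = 68, y0_1 = 146, y0_2 = 54, y1_2 = 178, x0_3 = 14, y0_3 = 352, x1_3 = 82, y1_3 = 380, cx_4 = 414, cy_4 = 62, r_4 = 22, x0_5 = 146, y0_5 = 70, x1_5 = 274, y1_5 = 124, cx_6 = 136, cy_6 = 186, r_6 = 60, x0_7 = 208, y0_7 = 230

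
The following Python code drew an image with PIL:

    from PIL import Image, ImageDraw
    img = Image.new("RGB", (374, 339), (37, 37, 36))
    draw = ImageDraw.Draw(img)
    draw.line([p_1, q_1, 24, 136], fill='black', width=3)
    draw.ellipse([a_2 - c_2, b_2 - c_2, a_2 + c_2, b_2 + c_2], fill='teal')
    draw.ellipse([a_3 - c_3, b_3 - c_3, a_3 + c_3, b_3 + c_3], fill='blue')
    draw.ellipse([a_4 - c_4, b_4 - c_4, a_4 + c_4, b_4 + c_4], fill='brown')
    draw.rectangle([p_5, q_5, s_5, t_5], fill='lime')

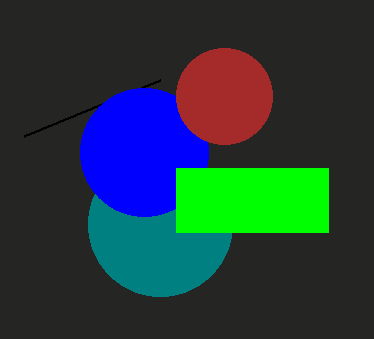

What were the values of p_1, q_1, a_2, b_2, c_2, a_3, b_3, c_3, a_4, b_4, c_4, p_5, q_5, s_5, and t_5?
p_1 = 160; q_1 = 80; a_2 = 160; b_2 = 224; c_2 = 72; a_3 = 144; b_3 = 152; c_3 = 64; a_4 = 224; b_4 = 96; c_4 = 48; p_5 = 176; q_5 = 168; s_5 = 328; t_5 = 232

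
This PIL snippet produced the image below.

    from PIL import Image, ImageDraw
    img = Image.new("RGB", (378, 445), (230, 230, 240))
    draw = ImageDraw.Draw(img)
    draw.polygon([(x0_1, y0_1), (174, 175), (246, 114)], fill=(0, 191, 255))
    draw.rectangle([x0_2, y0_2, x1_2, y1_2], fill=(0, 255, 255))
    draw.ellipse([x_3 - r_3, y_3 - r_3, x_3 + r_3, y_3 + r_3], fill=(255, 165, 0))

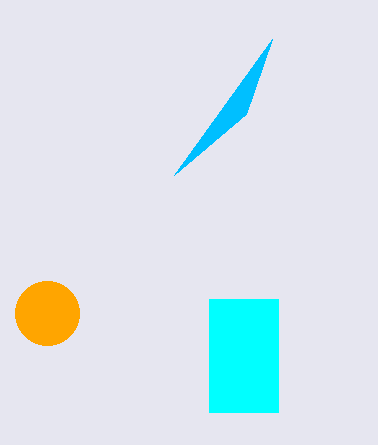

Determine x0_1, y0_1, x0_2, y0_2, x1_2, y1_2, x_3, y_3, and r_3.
x0_1 = 272, y0_1 = 39, x0_2 = 209, y0_2 = 299, x1_2 = 278, y1_2 = 412, x_3 = 47, y_3 = 313, r_3 = 32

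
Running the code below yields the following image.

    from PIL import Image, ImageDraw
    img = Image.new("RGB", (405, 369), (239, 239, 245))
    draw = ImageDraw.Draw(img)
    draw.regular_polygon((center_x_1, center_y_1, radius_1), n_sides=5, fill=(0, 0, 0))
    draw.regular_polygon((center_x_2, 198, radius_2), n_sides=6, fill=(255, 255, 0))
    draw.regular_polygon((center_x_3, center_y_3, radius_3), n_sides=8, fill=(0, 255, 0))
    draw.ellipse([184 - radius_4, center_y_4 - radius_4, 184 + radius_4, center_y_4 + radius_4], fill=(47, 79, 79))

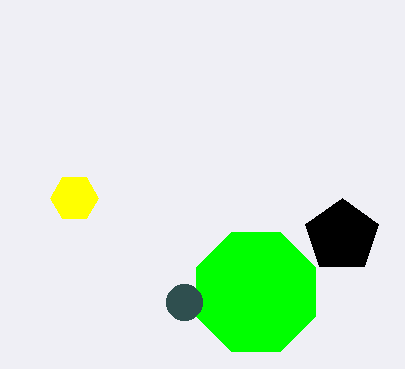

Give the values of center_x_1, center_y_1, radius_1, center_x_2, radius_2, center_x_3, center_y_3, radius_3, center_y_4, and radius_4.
center_x_1 = 342
center_y_1 = 236
radius_1 = 38
center_x_2 = 74
radius_2 = 24
center_x_3 = 256
center_y_3 = 292
radius_3 = 64
center_y_4 = 302
radius_4 = 18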